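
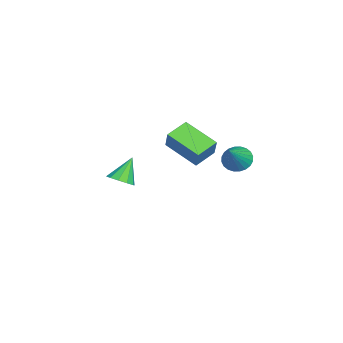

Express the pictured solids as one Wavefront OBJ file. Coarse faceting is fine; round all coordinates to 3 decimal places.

v -2.86 -4.225 -1.919
v -2.267 -4.257 -1.548
v -3.56 -3.735 -0.761
v -2.291 -3.865 -1.728
v -2.531 -3.609 -1.981
v -2.897 -3.589 -2.211
v -3.249 -3.812 -2.329
v -3.452 -4.192 -2.291
v -3.428 -4.585 -2.111
v -3.188 -4.84 -1.858
v -2.822 -4.86 -1.628
v -2.47 -4.638 -1.51
v 2.498 1.234 2.715
v 2.837 0.867 2.253
v 3.702 0.926 3.845
v 2.938 1.109 2.212
v 2.972 1.37 2.247
v 2.933 1.61 2.353
v 2.828 1.793 2.515
v 2.673 1.89 2.706
v 2.491 1.888 2.9
v 2.311 1.786 3.065
v 2.158 1.6 3.176
v 2.057 1.358 3.218
v 2.024 1.097 3.183
v 2.062 0.857 3.077
v 2.167 0.674 2.915
v 2.322 0.577 2.724
v 2.504 0.579 2.53
v 2.685 0.681 2.365
v 0.614 -1.9 2.415
v -0.195 -1.167 2.777
v 1.533 -0.536 1.708
v 0.725 0.197 2.07
v 1.135 -1.777 3.33
v 0.327 -1.044 3.692
v 2.055 -0.413 2.623
v 1.246 0.32 2.985
f 2 1 4
f 2 4 3
f 4 1 5
f 4 5 3
f 5 1 6
f 5 6 3
f 6 1 7
f 6 7 3
f 7 1 8
f 7 8 3
f 8 1 9
f 8 9 3
f 9 1 10
f 9 10 3
f 10 1 11
f 10 11 3
f 11 1 12
f 11 12 3
f 12 1 2
f 12 2 3
f 14 13 16
f 14 16 15
f 16 13 17
f 16 17 15
f 17 13 18
f 17 18 15
f 18 13 19
f 18 19 15
f 19 13 20
f 19 20 15
f 20 13 21
f 20 21 15
f 21 13 22
f 21 22 15
f 22 13 23
f 22 23 15
f 23 13 24
f 23 24 15
f 24 13 25
f 24 25 15
f 25 13 26
f 25 26 15
f 26 13 27
f 26 27 15
f 27 13 28
f 27 28 15
f 28 13 29
f 28 29 15
f 29 13 30
f 29 30 15
f 30 13 14
f 30 14 15
f 32 34 31
f 35 32 31
f 31 34 33
f 33 35 31
f 32 38 34
f 36 32 35
f 36 38 32
f 34 38 33
f 37 35 33
f 33 38 37
f 37 36 35
f 38 36 37



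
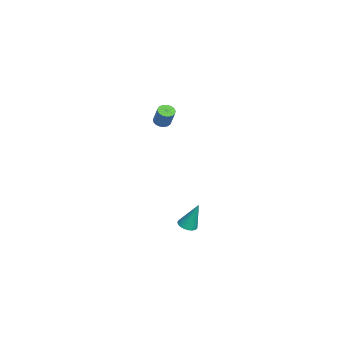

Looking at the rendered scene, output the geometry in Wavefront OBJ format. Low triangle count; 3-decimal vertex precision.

v 1.318 2.174 3.35
v 1.701 1.834 3.259
v 2.205 2.107 4.358
v 1.822 2.446 4.45
v 1.788 2.048 3.166
v 2.292 2.321 4.265
v 1.767 2.291 3.115
v 2.271 2.564 4.215
v 1.643 2.507 3.119
v 2.147 2.78 4.218
v 1.445 2.647 3.175
v 1.949 2.919 4.275
v 1.217 2.678 3.271
v 1.722 2.95 4.371
v 1.013 2.594 3.386
v 1.517 2.866 4.486
v 0.879 2.413 3.492
v 1.383 2.686 4.592
v 0.845 2.178 3.566
v 1.349 2.45 4.666
v 0.919 1.942 3.59
v 1.424 2.214 4.69
v 1.085 1.759 3.56
v 1.589 2.031 4.659
v 1.304 1.671 3.481
v 1.809 1.943 4.581
v 1.527 1.698 3.372
v 2.031 1.97 4.472
v 2.308 3.648 -4.585
v 2.662 4.105 -4.779
v 2.432 4.292 -2.835
v 2.43 4.206 -4.8
v 2.177 4.21 -4.783
v 1.946 4.117 -4.732
v 1.778 3.942 -4.656
v 1.702 3.717 -4.568
v 1.73 3.48 -4.483
v 1.858 3.272 -4.415
v 2.064 3.129 -4.377
v 2.312 3.075 -4.375
v 2.559 3.121 -4.409
v 2.763 3.257 -4.474
v 2.888 3.461 -4.558
v 2.912 3.698 -4.647
v 2.833 3.925 -4.725
f 2 1 5
f 2 5 3
f 3 5 6
f 3 6 4
f 5 1 7
f 5 7 6
f 6 7 8
f 6 8 4
f 7 1 9
f 7 9 8
f 8 9 10
f 8 10 4
f 9 1 11
f 9 11 10
f 10 11 12
f 10 12 4
f 11 1 13
f 11 13 12
f 12 13 14
f 12 14 4
f 13 1 15
f 13 15 14
f 14 15 16
f 14 16 4
f 15 1 17
f 15 17 16
f 16 17 18
f 16 18 4
f 17 1 19
f 17 19 18
f 18 19 20
f 18 20 4
f 19 1 21
f 19 21 20
f 20 21 22
f 20 22 4
f 21 1 23
f 21 23 22
f 22 23 24
f 22 24 4
f 23 1 25
f 23 25 24
f 24 25 26
f 24 26 4
f 25 1 27
f 25 27 26
f 26 27 28
f 26 28 4
f 27 1 2
f 27 2 28
f 28 2 3
f 28 3 4
f 30 29 32
f 30 32 31
f 32 29 33
f 32 33 31
f 33 29 34
f 33 34 31
f 34 29 35
f 34 35 31
f 35 29 36
f 35 36 31
f 36 29 37
f 36 37 31
f 37 29 38
f 37 38 31
f 38 29 39
f 38 39 31
f 39 29 40
f 39 40 31
f 40 29 41
f 40 41 31
f 41 29 42
f 41 42 31
f 42 29 43
f 42 43 31
f 43 29 44
f 43 44 31
f 44 29 45
f 44 45 31
f 45 29 30
f 45 30 31



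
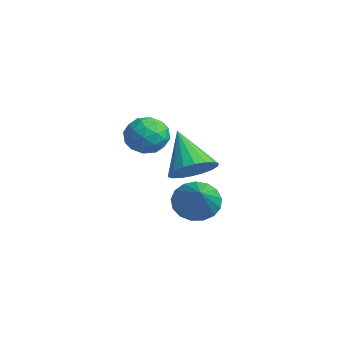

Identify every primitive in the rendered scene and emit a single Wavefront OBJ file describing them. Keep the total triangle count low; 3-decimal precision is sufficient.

v -3.043 -0.345 2.694
v -2.333 0.047 2.206
v -2.347 -1.707 2.614
v -1.637 -1.315 2.126
v -1.757 -1.101 3.04
v -2.187 -0.26 3.089
v -2.493 -1.4 1.731
v -2.923 -0.559 1.78
v -1.993 -0.606 1.61
v -1.538 -0.421 2.42
v -3.142 -1.239 2.4
v -2.687 -1.054 3.21
v -2.749 -0.03 2.457
v -1.931 -1.63 2.363
v -2.002 -1.505 2.9
v -1.584 -1.275 2.613
v -2.663 -0.21 2.976
v -2.246 0.02 2.689
v -1.908 -0.654 3.18
v -2.434 -1.68 2.131
v -2.017 -1.45 1.844
v -3.096 -0.385 2.207
v -2.678 -0.155 1.92
v -2.772 -1.006 1.64
v -2.132 -0.183 1.82
v -1.723 -0.983 1.773
v -2.226 -1.033 1.541
v -2.479 -0.539 1.57
v -1.865 -0.074 2.296
v -1.456 -0.875 2.249
v -1.526 -0.749 2.786
v -1.779 -0.254 2.815
v -1.665 -0.458 1.946
v -3.224 -0.785 2.571
v -2.815 -1.586 2.524
v -2.901 -1.406 2.005
v -3.154 -0.911 2.034
v -2.957 -0.677 3.047
v -2.548 -1.477 3
v -2.201 -1.121 3.25
v -2.454 -0.627 3.279
v -3.015 -1.202 2.874
v 2.215 -0.988 2.316
v 2.764 -1.614 2.773
v 0.925 -1.032 3.804
v 2.91 -1.243 2.912
v 2.919 -0.821 2.932
v 2.789 -0.431 2.831
v 2.545 -0.152 2.627
v 2.235 -0.039 2.362
v 1.922 -0.113 2.088
v 1.667 -0.361 1.859
v 1.521 -0.733 1.721
v 1.512 -1.155 1.7
v 1.642 -1.544 1.802
v 1.886 -1.823 2.005
v 2.196 -1.936 2.27
v 2.509 -1.862 2.545
v 0.682 -0.156 0.026
v 1.073 -0.549 -0.733
v 2.398 -0.784 1.234
v 1.23 -0.128 -0.737
v 1.262 0.287 -0.567
v 1.162 0.601 -0.26
v 0.951 0.741 0.112
v 0.679 0.676 0.464
v 0.408 0.421 0.716
v 0.199 0.033 0.81
v 0.102 -0.398 0.724
v 0.137 -0.773 0.479
v 0.297 -1.007 0.129
v 0.546 -1.046 -0.244
v 0.826 -0.881 -0.555
f 1 38 17
f 38 12 41
f 17 41 6
f 38 41 17
f 1 17 13
f 17 6 18
f 13 18 2
f 17 18 13
f 1 13 22
f 13 2 23
f 22 23 8
f 13 23 22
f 1 22 34
f 22 8 37
f 34 37 11
f 22 37 34
f 1 34 38
f 34 11 42
f 38 42 12
f 34 42 38
f 2 18 29
f 18 6 32
f 29 32 10
f 18 32 29
f 6 41 19
f 41 12 40
f 19 40 5
f 41 40 19
f 12 42 39
f 42 11 35
f 39 35 3
f 42 35 39
f 11 37 36
f 37 8 24
f 36 24 7
f 37 24 36
f 8 23 28
f 23 2 25
f 28 25 9
f 23 25 28
f 4 30 16
f 30 10 31
f 16 31 5
f 30 31 16
f 4 16 14
f 16 5 15
f 14 15 3
f 16 15 14
f 4 14 21
f 14 3 20
f 21 20 7
f 14 20 21
f 4 21 26
f 21 7 27
f 26 27 9
f 21 27 26
f 4 26 30
f 26 9 33
f 30 33 10
f 26 33 30
f 5 31 19
f 31 10 32
f 19 32 6
f 31 32 19
f 3 15 39
f 15 5 40
f 39 40 12
f 15 40 39
f 7 20 36
f 20 3 35
f 36 35 11
f 20 35 36
f 9 27 28
f 27 7 24
f 28 24 8
f 27 24 28
f 10 33 29
f 33 9 25
f 29 25 2
f 33 25 29
f 44 43 46
f 44 46 45
f 46 43 47
f 46 47 45
f 47 43 48
f 47 48 45
f 48 43 49
f 48 49 45
f 49 43 50
f 49 50 45
f 50 43 51
f 50 51 45
f 51 43 52
f 51 52 45
f 52 43 53
f 52 53 45
f 53 43 54
f 53 54 45
f 54 43 55
f 54 55 45
f 55 43 56
f 55 56 45
f 56 43 57
f 56 57 45
f 57 43 58
f 57 58 45
f 58 43 44
f 58 44 45
f 60 59 62
f 60 62 61
f 62 59 63
f 62 63 61
f 63 59 64
f 63 64 61
f 64 59 65
f 64 65 61
f 65 59 66
f 65 66 61
f 66 59 67
f 66 67 61
f 67 59 68
f 67 68 61
f 68 59 69
f 68 69 61
f 69 59 70
f 69 70 61
f 70 59 71
f 70 71 61
f 71 59 72
f 71 72 61
f 72 59 73
f 72 73 61
f 73 59 60
f 73 60 61



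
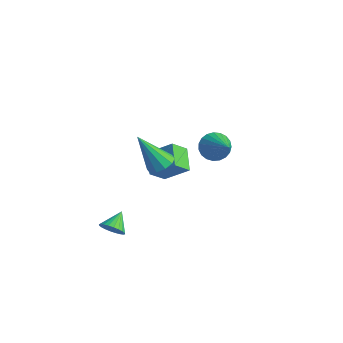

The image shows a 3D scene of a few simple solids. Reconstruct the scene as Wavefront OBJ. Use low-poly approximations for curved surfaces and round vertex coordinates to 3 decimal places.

v 1.261 3.473 -0.291
v 1.582 3.109 -0.977
v 2.879 3.047 0.691
v 1.691 3.439 -1.013
v 1.725 3.775 -0.923
v 1.679 4.059 -0.725
v 1.561 4.242 -0.452
v 1.392 4.291 -0.15
v 1.199 4.2 0.126
v 1.018 3.982 0.331
v 0.878 3.677 0.428
v 0.805 3.337 0.4
v 0.811 3.02 0.253
v 0.894 2.782 0.012
v 1.041 2.663 -0.282
v 1.227 2.684 -0.577
v 1.418 2.842 -0.823
v 3.643 -1.479 1.928
v 4.081 -2.043 1.836
v 2.977 -2.281 3.692
v 4.304 -1.731 2.062
v 4.275 -1.323 2.237
v 4.004 -0.974 2.293
v 3.596 -0.818 2.21
v 3.206 -0.914 2.019
v 2.983 -1.226 1.793
v 3.012 -1.635 1.618
v 3.283 -1.983 1.562
v 3.691 -2.139 1.645
v 1.907 -3.003 -2.939
v 2.47 -3.021 -2.595
v 1.533 -2.177 -2.281
v 2.529 -2.849 -2.777
v 2.492 -2.701 -2.985
v 2.367 -2.598 -3.185
v 2.172 -2.558 -3.348
v 1.936 -2.585 -3.448
v 1.696 -2.675 -3.471
v 1.488 -2.816 -3.413
v 1.344 -2.985 -3.282
v 1.286 -3.157 -3.1
v 1.322 -3.305 -2.892
v 1.448 -3.408 -2.692
v 1.643 -3.448 -2.529
v 1.879 -3.421 -2.429
v 2.119 -3.331 -2.406
v 2.327 -3.19 -2.464
v 1.243 0.507 -1.348
v 1.195 -0.323 -0.675
v 0.23 1.122 -0.66
v 0.182 0.292 0.013
v 2.278 1.188 -0.433
v 2.23 0.358 0.24
v 1.265 1.803 0.255
v 1.217 0.973 0.928
f 2 1 4
f 2 4 3
f 4 1 5
f 4 5 3
f 5 1 6
f 5 6 3
f 6 1 7
f 6 7 3
f 7 1 8
f 7 8 3
f 8 1 9
f 8 9 3
f 9 1 10
f 9 10 3
f 10 1 11
f 10 11 3
f 11 1 12
f 11 12 3
f 12 1 13
f 12 13 3
f 13 1 14
f 13 14 3
f 14 1 15
f 14 15 3
f 15 1 16
f 15 16 3
f 16 1 17
f 16 17 3
f 17 1 2
f 17 2 3
f 19 18 21
f 19 21 20
f 21 18 22
f 21 22 20
f 22 18 23
f 22 23 20
f 23 18 24
f 23 24 20
f 24 18 25
f 24 25 20
f 25 18 26
f 25 26 20
f 26 18 27
f 26 27 20
f 27 18 28
f 27 28 20
f 28 18 29
f 28 29 20
f 29 18 19
f 29 19 20
f 31 30 33
f 31 33 32
f 33 30 34
f 33 34 32
f 34 30 35
f 34 35 32
f 35 30 36
f 35 36 32
f 36 30 37
f 36 37 32
f 37 30 38
f 37 38 32
f 38 30 39
f 38 39 32
f 39 30 40
f 39 40 32
f 40 30 41
f 40 41 32
f 41 30 42
f 41 42 32
f 42 30 43
f 42 43 32
f 43 30 44
f 43 44 32
f 44 30 45
f 44 45 32
f 45 30 46
f 45 46 32
f 46 30 47
f 46 47 32
f 47 30 31
f 47 31 32
f 49 51 48
f 52 49 48
f 48 51 50
f 50 52 48
f 49 55 51
f 53 49 52
f 53 55 49
f 51 55 50
f 54 52 50
f 50 55 54
f 54 53 52
f 55 53 54



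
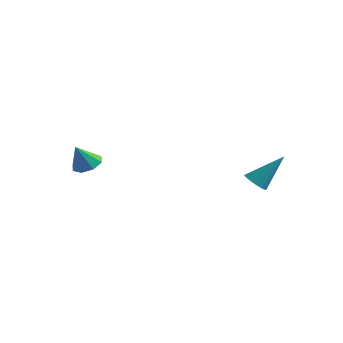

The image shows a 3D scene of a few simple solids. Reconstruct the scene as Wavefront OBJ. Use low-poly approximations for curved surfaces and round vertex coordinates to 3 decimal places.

v 2.871 2.358 -1.897
v 3.106 2.742 -2.307
v 3.749 3.262 -0.543
v 2.834 2.875 -2.218
v 2.571 2.868 -2.043
v 2.388 2.725 -1.829
v 2.335 2.483 -1.633
v 2.425 2.208 -1.507
v 2.635 1.973 -1.486
v 2.908 1.841 -1.575
v 3.17 1.847 -1.75
v 3.353 1.99 -1.964
v 3.406 2.232 -2.16
v 3.316 2.507 -2.286
v -2.532 -2.233 -0.107
v -1.978 -2.643 -0.13
v -2.808 -2.667 0.967
v -1.873 -2.174 0.087
v -2.154 -1.739 0.19
v -2.657 -1.593 0.12
v -3.087 -1.823 -0.083
v -3.192 -2.293 -0.3
v -2.911 -2.728 -0.404
v -2.408 -2.873 -0.333
f 2 1 4
f 2 4 3
f 4 1 5
f 4 5 3
f 5 1 6
f 5 6 3
f 6 1 7
f 6 7 3
f 7 1 8
f 7 8 3
f 8 1 9
f 8 9 3
f 9 1 10
f 9 10 3
f 10 1 11
f 10 11 3
f 11 1 12
f 11 12 3
f 12 1 13
f 12 13 3
f 13 1 14
f 13 14 3
f 14 1 2
f 14 2 3
f 16 15 18
f 16 18 17
f 18 15 19
f 18 19 17
f 19 15 20
f 19 20 17
f 20 15 21
f 20 21 17
f 21 15 22
f 21 22 17
f 22 15 23
f 22 23 17
f 23 15 24
f 23 24 17
f 24 15 16
f 24 16 17



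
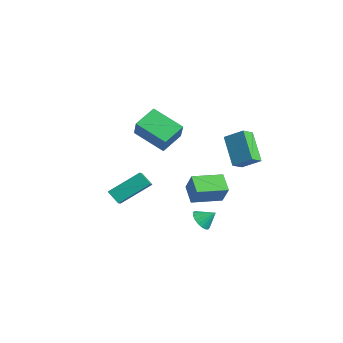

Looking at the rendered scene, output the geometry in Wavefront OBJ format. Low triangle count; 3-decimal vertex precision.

v -0.849 -3.557 -1.167
v -1.521 -3.819 -0.565
v -0.487 -1.848 -0.019
v -1.16 -2.11 0.583
v -0.24 -4.01 -0.683
v -0.913 -4.272 -0.081
v 0.121 -2.301 0.465
v -0.551 -2.563 1.067
v -2.503 -1.849 2.944
v -1.672 -2.171 4.138
v -2.895 -0.573 3.562
v -2.064 -0.896 4.756
v -0.916 -0.944 2.084
v -0.085 -1.267 3.278
v -1.308 0.331 2.702
v -0.477 0.009 3.896
v -0.181 3.498 -0.061
v 0.091 2.731 0.429
v -1.692 3.838 1.312
v -1.42 3.071 1.802
v 0.62 4.229 0.638
v 0.892 3.462 1.128
v -0.891 4.569 2.011
v -0.619 3.802 2.501
v -3.888 2.083 -3.189
v -3.215 2.082 -1.973
v -3.539 3.91 -3.381
v -2.866 3.91 -2.165
v -2.794 1.81 -3.795
v -2.121 1.81 -2.579
v -2.445 3.638 -3.987
v -1.772 3.637 -2.771
v -0.448 1.127 -3.721
v -0.159 1.483 -4.276
v -0.012 1.773 -3.079
v -0.44 1.631 -4.235
v -0.722 1.68 -4.091
v -0.951 1.619 -3.875
v -1.079 1.46 -3.628
v -1.083 1.236 -3.399
v -0.961 0.99 -3.235
v -0.737 0.771 -3.166
v -0.456 0.622 -3.208
v -0.174 0.574 -3.351
v 0.055 0.635 -3.567
v 0.183 0.793 -3.814
v 0.187 1.018 -4.043
v 0.065 1.264 -4.207
f 2 4 1
f 5 2 1
f 1 4 3
f 3 5 1
f 2 8 4
f 6 2 5
f 6 8 2
f 4 8 3
f 7 5 3
f 3 8 7
f 7 6 5
f 8 6 7
f 10 12 9
f 13 10 9
f 9 12 11
f 11 13 9
f 10 16 12
f 14 10 13
f 14 16 10
f 12 16 11
f 15 13 11
f 11 16 15
f 15 14 13
f 16 14 15
f 18 20 17
f 21 18 17
f 17 20 19
f 19 21 17
f 18 24 20
f 22 18 21
f 22 24 18
f 20 24 19
f 23 21 19
f 19 24 23
f 23 22 21
f 24 22 23
f 26 28 25
f 29 26 25
f 25 28 27
f 27 29 25
f 26 32 28
f 30 26 29
f 30 32 26
f 28 32 27
f 31 29 27
f 27 32 31
f 31 30 29
f 32 30 31
f 34 33 36
f 34 36 35
f 36 33 37
f 36 37 35
f 37 33 38
f 37 38 35
f 38 33 39
f 38 39 35
f 39 33 40
f 39 40 35
f 40 33 41
f 40 41 35
f 41 33 42
f 41 42 35
f 42 33 43
f 42 43 35
f 43 33 44
f 43 44 35
f 44 33 45
f 44 45 35
f 45 33 46
f 45 46 35
f 46 33 47
f 46 47 35
f 47 33 48
f 47 48 35
f 48 33 34
f 48 34 35



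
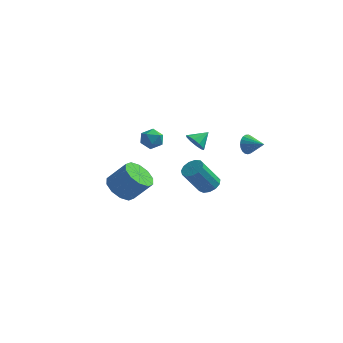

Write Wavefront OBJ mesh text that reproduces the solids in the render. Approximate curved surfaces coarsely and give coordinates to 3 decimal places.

v -2.089 1.295 2.065
v -1.59 1.476 1.556
v -2.55 0.484 1.324
v -2.051 0.665 0.815
v -1.841 0.319 1.43
v -1.556 0.82 1.888
v -2.584 1.14 0.992
v -2.299 1.641 1.45
v -1.895 1.38 0.893
v -1.436 0.872 1.163
v -2.704 1.088 1.717
v -2.245 0.58 1.987
v -4.306 2.131 -3.571
v -3.616 1.524 -4.079
v -2.545 1.701 -2.837
v -3.234 2.309 -2.329
v -3.511 2.139 -4.257
v -2.44 2.316 -3.015
v -3.71 2.751 -4.174
v -2.638 2.929 -2.931
v -4.136 3.126 -3.86
v -3.065 3.304 -2.617
v -4.627 3.122 -3.436
v -3.556 3.299 -2.193
v -4.995 2.739 -3.063
v -3.924 2.916 -1.821
v -5.1 2.124 -2.885
v -4.029 2.301 -1.643
v -4.902 1.511 -2.969
v -3.83 1.689 -1.726
v -4.475 1.136 -3.283
v -3.404 1.314 -2.04
v -3.984 1.141 -3.707
v -2.913 1.318 -2.464
v 0.889 2.038 -2.27
v 1.461 2.236 -1.899
v 0.683 1.559 -0.339
v 0.111 1.362 -0.71
v 1.209 2.546 -1.89
v 0.431 1.869 -0.33
v 0.855 2.695 -2.002
v 0.077 2.018 -0.442
v 0.512 2.636 -2.199
v -0.266 1.959 -0.639
v 0.289 2.387 -2.418
v -0.49 1.71 -0.859
v 0.256 2.027 -2.591
v -0.522 1.35 -1.031
v 0.424 1.671 -2.661
v -0.354 0.994 -1.101
v 0.74 1.432 -2.607
v -0.038 0.755 -1.048
v 1.104 1.385 -2.446
v 0.325 0.708 -0.887
v 1.399 1.546 -2.229
v 0.62 0.869 -0.67
v 1.532 1.863 -2.025
v 0.754 1.186 -0.465
v 2.968 2.231 1.168
v 3.235 2.454 0.595
v 3.972 1.909 1.512
v 3.251 2.679 0.758
v 3.219 2.827 0.992
v 3.143 2.872 1.256
v 3.036 2.806 1.505
v 2.918 2.641 1.696
v 2.808 2.405 1.795
v 2.726 2.139 1.786
v 2.686 1.888 1.67
v 2.694 1.698 1.467
v 2.75 1.599 1.213
v 2.843 1.61 0.95
v 2.958 1.728 0.726
v 3.074 1.933 0.577
v 3.172 2.19 0.531
v 1.149 -1.689 3.138
v 1.425 -1.462 2.57
v 1.691 -1.031 3.662
v 1.083 -1.24 2.644
v 0.767 -1.189 2.907
v 0.597 -1.329 3.257
v 0.638 -1.606 3.562
v 0.874 -1.915 3.705
v 1.216 -2.137 3.631
v 1.532 -2.188 3.369
v 1.702 -2.048 3.018
v 1.661 -1.771 2.713
f 1 12 6
f 1 6 2
f 1 2 8
f 1 8 11
f 1 11 12
f 2 6 10
f 6 12 5
f 12 11 3
f 11 8 7
f 8 2 9
f 4 10 5
f 4 5 3
f 4 3 7
f 4 7 9
f 4 9 10
f 5 10 6
f 3 5 12
f 7 3 11
f 9 7 8
f 10 9 2
f 14 13 17
f 14 17 15
f 15 17 18
f 15 18 16
f 17 13 19
f 17 19 18
f 18 19 20
f 18 20 16
f 19 13 21
f 19 21 20
f 20 21 22
f 20 22 16
f 21 13 23
f 21 23 22
f 22 23 24
f 22 24 16
f 23 13 25
f 23 25 24
f 24 25 26
f 24 26 16
f 25 13 27
f 25 27 26
f 26 27 28
f 26 28 16
f 27 13 29
f 27 29 28
f 28 29 30
f 28 30 16
f 29 13 31
f 29 31 30
f 30 31 32
f 30 32 16
f 31 13 33
f 31 33 32
f 32 33 34
f 32 34 16
f 33 13 14
f 33 14 34
f 34 14 15
f 34 15 16
f 36 35 39
f 36 39 37
f 37 39 40
f 37 40 38
f 39 35 41
f 39 41 40
f 40 41 42
f 40 42 38
f 41 35 43
f 41 43 42
f 42 43 44
f 42 44 38
f 43 35 45
f 43 45 44
f 44 45 46
f 44 46 38
f 45 35 47
f 45 47 46
f 46 47 48
f 46 48 38
f 47 35 49
f 47 49 48
f 48 49 50
f 48 50 38
f 49 35 51
f 49 51 50
f 50 51 52
f 50 52 38
f 51 35 53
f 51 53 52
f 52 53 54
f 52 54 38
f 53 35 55
f 53 55 54
f 54 55 56
f 54 56 38
f 55 35 57
f 55 57 56
f 56 57 58
f 56 58 38
f 57 35 36
f 57 36 58
f 58 36 37
f 58 37 38
f 60 59 62
f 60 62 61
f 62 59 63
f 62 63 61
f 63 59 64
f 63 64 61
f 64 59 65
f 64 65 61
f 65 59 66
f 65 66 61
f 66 59 67
f 66 67 61
f 67 59 68
f 67 68 61
f 68 59 69
f 68 69 61
f 69 59 70
f 69 70 61
f 70 59 71
f 70 71 61
f 71 59 72
f 71 72 61
f 72 59 73
f 72 73 61
f 73 59 74
f 73 74 61
f 74 59 75
f 74 75 61
f 75 59 60
f 75 60 61
f 77 76 79
f 77 79 78
f 79 76 80
f 79 80 78
f 80 76 81
f 80 81 78
f 81 76 82
f 81 82 78
f 82 76 83
f 82 83 78
f 83 76 84
f 83 84 78
f 84 76 85
f 84 85 78
f 85 76 86
f 85 86 78
f 86 76 87
f 86 87 78
f 87 76 77
f 87 77 78



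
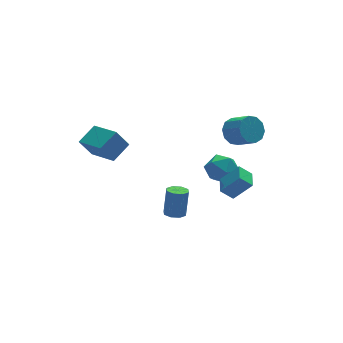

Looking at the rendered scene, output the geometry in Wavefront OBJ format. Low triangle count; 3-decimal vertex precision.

v 3.594 -0.93 3.073
v 4.095 -1.218 2.319
v 4.646 -2.339 3.113
v 4.146 -2.05 3.867
v 4.426 -0.84 2.622
v 4.977 -1.961 3.417
v 4.439 -0.496 3.098
v 4.991 -1.617 3.892
v 4.13 -0.318 3.564
v 4.681 -1.438 4.358
v 3.616 -0.373 3.842
v 4.167 -1.494 4.637
v 3.094 -0.641 3.827
v 3.645 -1.762 4.621
v 2.763 -1.019 3.523
v 3.314 -2.14 4.318
v 2.749 -1.363 3.048
v 3.301 -2.484 3.842
v 3.059 -1.542 2.582
v 3.61 -2.662 3.376
v 3.573 -1.486 2.303
v 4.124 -2.607 3.098
v 2.62 -0.214 -1.372
v 3.198 0.578 -0.819
v 2.902 -1.378 -0.001
v 3.48 -0.586 0.552
v 2.369 -0.477 0.411
v 2.195 0.243 -0.436
v 3.905 -1.043 -0.384
v 3.731 -0.323 -1.231
v 3.992 0.065 -0.208
v 3.043 0.415 0.283
v 3.057 -1.215 -1.103
v 2.108 -0.865 -0.612
v -3.155 0.687 1.297
v -3.897 0.769 2.517
v -3.815 2.545 0.772
v -4.556 2.627 1.992
v -1.984 1.293 1.968
v -2.725 1.375 3.188
v -2.643 3.151 1.443
v -3.385 3.233 2.663
v 1.703 -3.274 0.112
v 2.669 -3.732 1.302
v 2.172 -2.148 0.165
v 3.138 -2.607 1.355
v 2.402 -3.533 -0.555
v 3.368 -3.992 0.635
v 2.871 -2.408 -0.502
v 3.837 -2.866 0.688
v 0.03 -0.634 -3.338
v 0.536 -1.087 -3.341
v 0.857 -0.739 -1.604
v 0.35 -0.286 -1.602
v 0.697 -0.609 -3.467
v 1.018 -0.261 -1.73
v 0.467 -0.145 -3.517
v 0.787 0.203 -1.78
v -0.02 0.033 -3.463
v 0.301 0.381 -1.726
v -0.477 -0.181 -3.336
v -0.156 0.167 -1.599
v -0.638 -0.659 -3.21
v -0.317 -0.311 -1.473
v -0.407 -1.123 -3.16
v -0.087 -0.775 -1.423
v 0.079 -1.301 -3.214
v 0.4 -0.953 -1.477
f 2 1 5
f 2 5 3
f 3 5 6
f 3 6 4
f 5 1 7
f 5 7 6
f 6 7 8
f 6 8 4
f 7 1 9
f 7 9 8
f 8 9 10
f 8 10 4
f 9 1 11
f 9 11 10
f 10 11 12
f 10 12 4
f 11 1 13
f 11 13 12
f 12 13 14
f 12 14 4
f 13 1 15
f 13 15 14
f 14 15 16
f 14 16 4
f 15 1 17
f 15 17 16
f 16 17 18
f 16 18 4
f 17 1 19
f 17 19 18
f 18 19 20
f 18 20 4
f 19 1 21
f 19 21 20
f 20 21 22
f 20 22 4
f 21 1 2
f 21 2 22
f 22 2 3
f 22 3 4
f 23 34 28
f 23 28 24
f 23 24 30
f 23 30 33
f 23 33 34
f 24 28 32
f 28 34 27
f 34 33 25
f 33 30 29
f 30 24 31
f 26 32 27
f 26 27 25
f 26 25 29
f 26 29 31
f 26 31 32
f 27 32 28
f 25 27 34
f 29 25 33
f 31 29 30
f 32 31 24
f 36 38 35
f 39 36 35
f 35 38 37
f 37 39 35
f 36 42 38
f 40 36 39
f 40 42 36
f 38 42 37
f 41 39 37
f 37 42 41
f 41 40 39
f 42 40 41
f 44 46 43
f 47 44 43
f 43 46 45
f 45 47 43
f 44 50 46
f 48 44 47
f 48 50 44
f 46 50 45
f 49 47 45
f 45 50 49
f 49 48 47
f 50 48 49
f 52 51 55
f 52 55 53
f 53 55 56
f 53 56 54
f 55 51 57
f 55 57 56
f 56 57 58
f 56 58 54
f 57 51 59
f 57 59 58
f 58 59 60
f 58 60 54
f 59 51 61
f 59 61 60
f 60 61 62
f 60 62 54
f 61 51 63
f 61 63 62
f 62 63 64
f 62 64 54
f 63 51 65
f 63 65 64
f 64 65 66
f 64 66 54
f 65 51 67
f 65 67 66
f 66 67 68
f 66 68 54
f 67 51 52
f 67 52 68
f 68 52 53
f 68 53 54



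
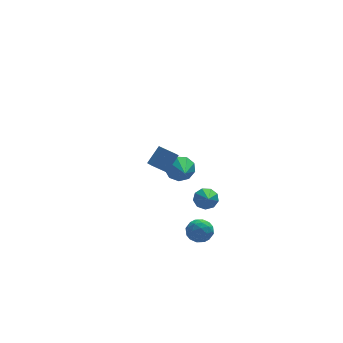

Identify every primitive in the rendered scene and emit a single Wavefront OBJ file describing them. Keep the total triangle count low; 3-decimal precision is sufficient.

v -3.805 -2.905 2.914
v -3.783 -3.782 3.352
v -4.527 -2.68 3.401
v -4.505 -3.556 3.839
v -3.095 -2.464 3.761
v -3.073 -3.34 4.199
v -3.817 -2.238 4.248
v -3.795 -3.115 4.686
v -0.763 -0.094 -1.994
v -0.126 -0.32 -2.136
v -1.057 -1.686 -0.786
v -0.117 -0.035 -1.759
v -0.41 0.221 -1.493
v -0.868 0.33 -1.461
v -1.277 0.241 -1.679
v -1.445 -0.006 -2.045
v -1.294 -0.294 -2.387
v -0.894 -0.488 -2.545
v -0.433 -0.499 -2.446
v -2.532 -3.01 -1.942
v -2.096 -2.905 -1.306
v -1.884 -4.055 -2.214
v -1.448 -3.95 -1.578
v -2.198 -4.144 -1.507
v -2.599 -3.498 -1.339
v -1.381 -3.462 -2.181
v -1.782 -2.816 -2.013
v -1.385 -3.185 -1.454
v -1.889 -3.606 -1.038
v -2.091 -3.354 -2.482
v -2.595 -3.775 -2.066
v -2.371 -2.866 -1.6
v -1.609 -4.094 -1.92
v -2.05 -4.208 -1.878
v -1.794 -4.146 -1.505
v -2.666 -3.214 -1.62
v -2.41 -3.153 -1.246
v -2.47 -3.881 -1.364
v -1.57 -3.807 -2.274
v -1.314 -3.746 -1.9
v -2.186 -2.814 -2.015
v -1.93 -2.752 -1.642
v -1.51 -3.079 -2.156
v -1.696 -2.968 -1.313
v -1.316 -3.583 -1.473
v -1.276 -3.296 -1.827
v -1.512 -2.916 -1.728
v -1.993 -3.216 -1.069
v -1.612 -3.83 -1.229
v -2.053 -3.944 -1.187
v -2.289 -3.564 -1.088
v -1.575 -3.38 -1.156
v -2.368 -3.13 -2.291
v -1.987 -3.744 -2.451
v -1.691 -3.396 -2.432
v -1.927 -3.016 -2.333
v -2.664 -3.377 -2.047
v -2.284 -3.992 -2.207
v -2.468 -4.044 -1.792
v -2.704 -3.664 -1.693
v -2.405 -3.58 -2.364
v -1.08 4.223 -2.61
v -0.668 3.878 -3.282
v -1.2 2.677 -1.89
v -0.28 4.04 -2.869
v -0.267 4.287 -2.336
v -0.634 4.505 -1.931
v -1.209 4.59 -1.843
v -1.724 4.504 -2.115
v -1.937 4.286 -2.618
v -1.749 4.039 -3.118
v -1.248 3.878 -3.38
f 2 4 1
f 5 2 1
f 1 4 3
f 3 5 1
f 2 8 4
f 6 2 5
f 6 8 2
f 4 8 3
f 7 5 3
f 3 8 7
f 7 6 5
f 8 6 7
f 10 9 12
f 10 12 11
f 12 9 13
f 12 13 11
f 13 9 14
f 13 14 11
f 14 9 15
f 14 15 11
f 15 9 16
f 15 16 11
f 16 9 17
f 16 17 11
f 17 9 18
f 17 18 11
f 18 9 19
f 18 19 11
f 19 9 10
f 19 10 11
f 20 57 36
f 57 31 60
f 36 60 25
f 57 60 36
f 20 36 32
f 36 25 37
f 32 37 21
f 36 37 32
f 20 32 41
f 32 21 42
f 41 42 27
f 32 42 41
f 20 41 53
f 41 27 56
f 53 56 30
f 41 56 53
f 20 53 57
f 53 30 61
f 57 61 31
f 53 61 57
f 21 37 48
f 37 25 51
f 48 51 29
f 37 51 48
f 25 60 38
f 60 31 59
f 38 59 24
f 60 59 38
f 31 61 58
f 61 30 54
f 58 54 22
f 61 54 58
f 30 56 55
f 56 27 43
f 55 43 26
f 56 43 55
f 27 42 47
f 42 21 44
f 47 44 28
f 42 44 47
f 23 49 35
f 49 29 50
f 35 50 24
f 49 50 35
f 23 35 33
f 35 24 34
f 33 34 22
f 35 34 33
f 23 33 40
f 33 22 39
f 40 39 26
f 33 39 40
f 23 40 45
f 40 26 46
f 45 46 28
f 40 46 45
f 23 45 49
f 45 28 52
f 49 52 29
f 45 52 49
f 24 50 38
f 50 29 51
f 38 51 25
f 50 51 38
f 22 34 58
f 34 24 59
f 58 59 31
f 34 59 58
f 26 39 55
f 39 22 54
f 55 54 30
f 39 54 55
f 28 46 47
f 46 26 43
f 47 43 27
f 46 43 47
f 29 52 48
f 52 28 44
f 48 44 21
f 52 44 48
f 63 62 65
f 63 65 64
f 65 62 66
f 65 66 64
f 66 62 67
f 66 67 64
f 67 62 68
f 67 68 64
f 68 62 69
f 68 69 64
f 69 62 70
f 69 70 64
f 70 62 71
f 70 71 64
f 71 62 72
f 71 72 64
f 72 62 63
f 72 63 64



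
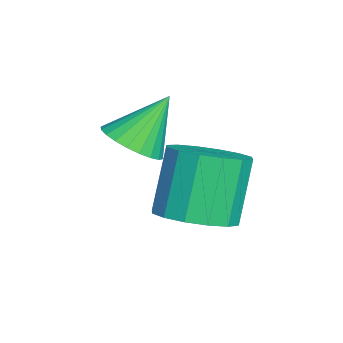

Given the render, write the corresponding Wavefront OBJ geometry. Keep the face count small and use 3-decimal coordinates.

v -0.956 -2.324 0.457
v -0.4 -2.897 0.828
v -1.108 -2.648 2.274
v -1.664 -2.076 1.903
v -0.192 -2.493 0.86
v -0.9 -2.244 2.306
v -0.189 -2.044 0.784
v -0.897 -1.795 2.231
v -0.391 -1.67 0.621
v -1.1 -1.421 2.067
v -0.745 -1.471 0.413
v -1.453 -1.222 1.86
v -1.155 -1.501 0.218
v -1.863 -1.252 1.664
v -1.512 -1.752 0.086
v -2.22 -1.503 1.532
v -1.72 -2.156 0.054
v -2.428 -1.907 1.5
v -1.723 -2.605 0.129
v -2.431 -2.356 1.576
v -1.52 -2.979 0.293
v -2.229 -2.73 1.739
v -1.167 -3.178 0.5
v -1.875 -2.929 1.947
v -0.757 -3.148 0.696
v -1.465 -2.899 2.142
v -1.52 -3.588 2.209
v -0.977 -3.862 2.594
v -1.94 -2.872 3.311
v -0.858 -3.63 2.488
v -0.84 -3.392 2.341
v -0.925 -3.183 2.173
v -1.101 -3.036 2.01
v -1.341 -2.974 1.878
v -1.608 -3.004 1.796
v -1.862 -3.124 1.777
v -2.063 -3.314 1.824
v -2.182 -3.546 1.929
v -2.2 -3.784 2.077
v -2.114 -3.992 2.245
v -1.938 -4.139 2.407
v -1.699 -4.202 2.539
v -1.432 -4.171 2.621
v -1.178 -4.052 2.64
f 2 1 5
f 2 5 3
f 3 5 6
f 3 6 4
f 5 1 7
f 5 7 6
f 6 7 8
f 6 8 4
f 7 1 9
f 7 9 8
f 8 9 10
f 8 10 4
f 9 1 11
f 9 11 10
f 10 11 12
f 10 12 4
f 11 1 13
f 11 13 12
f 12 13 14
f 12 14 4
f 13 1 15
f 13 15 14
f 14 15 16
f 14 16 4
f 15 1 17
f 15 17 16
f 16 17 18
f 16 18 4
f 17 1 19
f 17 19 18
f 18 19 20
f 18 20 4
f 19 1 21
f 19 21 20
f 20 21 22
f 20 22 4
f 21 1 23
f 21 23 22
f 22 23 24
f 22 24 4
f 23 1 25
f 23 25 24
f 24 25 26
f 24 26 4
f 25 1 2
f 25 2 26
f 26 2 3
f 26 3 4
f 28 27 30
f 28 30 29
f 30 27 31
f 30 31 29
f 31 27 32
f 31 32 29
f 32 27 33
f 32 33 29
f 33 27 34
f 33 34 29
f 34 27 35
f 34 35 29
f 35 27 36
f 35 36 29
f 36 27 37
f 36 37 29
f 37 27 38
f 37 38 29
f 38 27 39
f 38 39 29
f 39 27 40
f 39 40 29
f 40 27 41
f 40 41 29
f 41 27 42
f 41 42 29
f 42 27 43
f 42 43 29
f 43 27 44
f 43 44 29
f 44 27 28
f 44 28 29



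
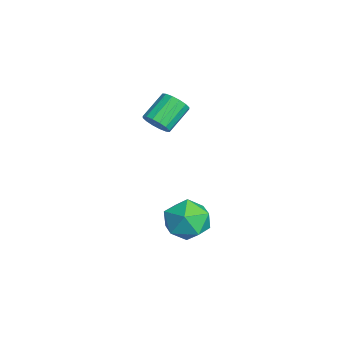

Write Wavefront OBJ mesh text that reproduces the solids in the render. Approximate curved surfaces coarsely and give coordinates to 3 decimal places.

v -0.335 -1.046 -3.158
v 0.294 -1.564 -3.964
v -1.734 -2.216 -3.496
v -1.105 -2.734 -4.302
v -0.817 -2.836 -3.197
v 0.047 -2.113 -2.988
v -1.487 -1.667 -4.472
v -0.623 -0.944 -4.263
v -0.419 -1.948 -4.776
v -0.005 -2.671 -3.988
v -1.435 -1.109 -3.472
v -1.021 -1.832 -2.684
v -2.932 -2.863 0.751
v -2.471 -2.367 0.618
v -3.227 -1.441 1.456
v -3.688 -1.937 1.589
v -2.718 -2.336 0.361
v -3.473 -1.409 1.199
v -3.022 -2.446 0.209
v -3.777 -1.519 1.047
v -3.301 -2.668 0.202
v -4.057 -1.741 1.04
v -3.482 -2.942 0.342
v -4.238 -2.015 1.18
v -3.516 -3.195 0.592
v -4.271 -2.268 1.43
v -3.393 -3.359 0.884
v -4.149 -2.433 1.722
v -3.147 -3.391 1.141
v -3.902 -2.464 1.979
v -2.843 -3.281 1.293
v -3.598 -2.354 2.131
v -2.563 -3.059 1.3
v -3.319 -2.132 2.138
v -2.382 -2.785 1.16
v -3.138 -1.858 1.998
v -2.349 -2.532 0.91
v -3.104 -1.605 1.748
f 1 12 6
f 1 6 2
f 1 2 8
f 1 8 11
f 1 11 12
f 2 6 10
f 6 12 5
f 12 11 3
f 11 8 7
f 8 2 9
f 4 10 5
f 4 5 3
f 4 3 7
f 4 7 9
f 4 9 10
f 5 10 6
f 3 5 12
f 7 3 11
f 9 7 8
f 10 9 2
f 14 13 17
f 14 17 15
f 15 17 18
f 15 18 16
f 17 13 19
f 17 19 18
f 18 19 20
f 18 20 16
f 19 13 21
f 19 21 20
f 20 21 22
f 20 22 16
f 21 13 23
f 21 23 22
f 22 23 24
f 22 24 16
f 23 13 25
f 23 25 24
f 24 25 26
f 24 26 16
f 25 13 27
f 25 27 26
f 26 27 28
f 26 28 16
f 27 13 29
f 27 29 28
f 28 29 30
f 28 30 16
f 29 13 31
f 29 31 30
f 30 31 32
f 30 32 16
f 31 13 33
f 31 33 32
f 32 33 34
f 32 34 16
f 33 13 35
f 33 35 34
f 34 35 36
f 34 36 16
f 35 13 37
f 35 37 36
f 36 37 38
f 36 38 16
f 37 13 14
f 37 14 38
f 38 14 15
f 38 15 16



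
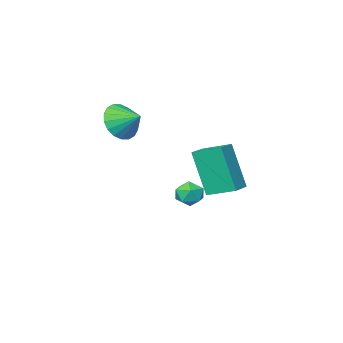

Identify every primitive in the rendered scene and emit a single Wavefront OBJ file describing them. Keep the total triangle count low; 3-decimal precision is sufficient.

v -0.099 3.305 -0.145
v 0.066 2.581 1.787
v -0.706 4.311 0.283
v -0.541 3.587 2.215
v 0.641 3.713 -0.055
v 0.806 2.989 1.877
v 0.034 4.719 0.373
v 0.199 3.995 2.305
v -0.926 1.2 -0.907
v -0.281 1.282 -0.864
v -0.779 0.398 -1.576
v -0.134 0.48 -1.533
v -0.469 0.256 -1.021
v -0.56 0.752 -0.607
v -0.5 0.928 -1.833
v -0.591 1.424 -1.419
v -0.018 1.114 -1.436
v 0.002 0.699 -0.934
v -1.062 0.981 -1.506
v -1.042 0.566 -1.004
v 1.362 -0.993 2.359
v 1.655 -0.502 1.652
v 1.038 -0.107 2.841
v 1.273 -0.587 1.55
v 0.908 -0.753 1.609
v 0.633 -0.966 1.816
v 0.503 -1.185 2.131
v 0.542 -1.365 2.491
v 0.745 -1.472 2.825
v 1.069 -1.485 3.067
v 1.452 -1.4 3.169
v 1.817 -1.234 3.11
v 2.092 -1.021 2.903
v 2.222 -0.802 2.588
v 2.182 -0.622 2.228
v 1.98 -0.514 1.894
f 2 4 1
f 5 2 1
f 1 4 3
f 3 5 1
f 2 8 4
f 6 2 5
f 6 8 2
f 4 8 3
f 7 5 3
f 3 8 7
f 7 6 5
f 8 6 7
f 9 20 14
f 9 14 10
f 9 10 16
f 9 16 19
f 9 19 20
f 10 14 18
f 14 20 13
f 20 19 11
f 19 16 15
f 16 10 17
f 12 18 13
f 12 13 11
f 12 11 15
f 12 15 17
f 12 17 18
f 13 18 14
f 11 13 20
f 15 11 19
f 17 15 16
f 18 17 10
f 22 21 24
f 22 24 23
f 24 21 25
f 24 25 23
f 25 21 26
f 25 26 23
f 26 21 27
f 26 27 23
f 27 21 28
f 27 28 23
f 28 21 29
f 28 29 23
f 29 21 30
f 29 30 23
f 30 21 31
f 30 31 23
f 31 21 32
f 31 32 23
f 32 21 33
f 32 33 23
f 33 21 34
f 33 34 23
f 34 21 35
f 34 35 23
f 35 21 36
f 35 36 23
f 36 21 22
f 36 22 23



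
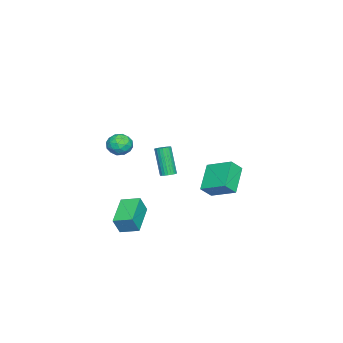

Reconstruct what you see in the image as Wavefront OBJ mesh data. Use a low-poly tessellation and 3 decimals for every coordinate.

v 2.38 -2.538 1.428
v 2.879 -1.958 1.725
v 2.681 -3.322 2.455
v 3.18 -2.742 2.752
v 2.368 -2.624 2.752
v 2.182 -2.139 2.117
v 3.378 -3.141 2.063
v 3.192 -2.656 1.428
v 3.496 -2.331 2.117
v 2.872 -2.012 2.543
v 2.688 -3.268 1.637
v 2.064 -2.949 2.063
v 2.604 -2.179 1.486
v 2.956 -3.101 2.694
v 2.479 -3.031 2.694
v 2.773 -2.691 2.868
v 2.194 -2.286 1.717
v 2.487 -1.945 1.891
v 2.187 -2.336 2.495
v 3.073 -3.335 2.289
v 3.366 -2.994 2.463
v 2.787 -2.589 1.312
v 3.081 -2.249 1.486
v 3.373 -2.944 1.685
v 3.259 -2.057 1.891
v 3.435 -2.518 2.495
v 3.552 -2.752 2.09
v 3.443 -2.468 1.717
v 2.892 -1.87 2.141
v 3.069 -2.331 2.745
v 2.592 -2.261 2.745
v 2.483 -1.976 2.372
v 3.254 -2.089 2.372
v 2.491 -2.949 1.435
v 2.668 -3.41 2.039
v 3.077 -3.304 1.808
v 2.968 -3.019 1.435
v 2.125 -2.762 1.685
v 2.301 -3.223 2.289
v 2.117 -2.812 2.463
v 2.008 -2.528 2.09
v 2.306 -3.191 1.808
v -3.551 -2.057 -3.292
v -3.063 -2.092 -3.15
v -3.661 -2.679 -1.246
v -4.149 -2.643 -1.388
v -3.103 -1.903 -3.104
v -3.701 -2.49 -1.2
v -3.211 -1.737 -3.087
v -3.809 -2.323 -1.183
v -3.371 -1.62 -3.101
v -3.969 -2.206 -1.197
v -3.558 -1.569 -3.144
v -4.156 -2.155 -1.24
v -3.745 -1.592 -3.21
v -4.343 -2.179 -1.306
v -3.902 -1.686 -3.288
v -4.5 -2.273 -1.384
v -4.005 -1.837 -3.367
v -4.603 -2.424 -1.463
v -4.039 -2.021 -3.434
v -4.637 -2.608 -1.53
v -3.999 -2.21 -3.48
v -4.597 -2.797 -1.576
v -3.891 -2.377 -3.497
v -4.489 -2.963 -1.593
v -3.731 -2.494 -3.483
v -4.329 -3.08 -1.579
v -3.544 -2.545 -3.44
v -4.142 -3.131 -1.536
v -3.357 -2.521 -3.374
v -3.955 -3.108 -1.47
v -3.2 -2.427 -3.296
v -3.798 -3.014 -1.392
v -3.097 -2.276 -3.217
v -3.695 -2.863 -1.313
v -3.173 1.192 -2.284
v -2.581 0.714 -1.531
v -2.799 2.823 -1.543
v -2.207 2.346 -0.79
v -1.533 1.354 -3.47
v -0.941 0.877 -2.717
v -1.159 2.986 -2.729
v -0.567 2.508 -1.976
v 2.645 -2.234 -3.257
v 3.045 -2.493 -2.199
v 2.585 -1.085 -2.953
v 2.985 -1.344 -1.895
v 4.595 -1.956 -3.925
v 4.995 -2.215 -2.867
v 4.535 -0.807 -3.621
v 4.935 -1.066 -2.563
f 1 38 17
f 38 12 41
f 17 41 6
f 38 41 17
f 1 17 13
f 17 6 18
f 13 18 2
f 17 18 13
f 1 13 22
f 13 2 23
f 22 23 8
f 13 23 22
f 1 22 34
f 22 8 37
f 34 37 11
f 22 37 34
f 1 34 38
f 34 11 42
f 38 42 12
f 34 42 38
f 2 18 29
f 18 6 32
f 29 32 10
f 18 32 29
f 6 41 19
f 41 12 40
f 19 40 5
f 41 40 19
f 12 42 39
f 42 11 35
f 39 35 3
f 42 35 39
f 11 37 36
f 37 8 24
f 36 24 7
f 37 24 36
f 8 23 28
f 23 2 25
f 28 25 9
f 23 25 28
f 4 30 16
f 30 10 31
f 16 31 5
f 30 31 16
f 4 16 14
f 16 5 15
f 14 15 3
f 16 15 14
f 4 14 21
f 14 3 20
f 21 20 7
f 14 20 21
f 4 21 26
f 21 7 27
f 26 27 9
f 21 27 26
f 4 26 30
f 26 9 33
f 30 33 10
f 26 33 30
f 5 31 19
f 31 10 32
f 19 32 6
f 31 32 19
f 3 15 39
f 15 5 40
f 39 40 12
f 15 40 39
f 7 20 36
f 20 3 35
f 36 35 11
f 20 35 36
f 9 27 28
f 27 7 24
f 28 24 8
f 27 24 28
f 10 33 29
f 33 9 25
f 29 25 2
f 33 25 29
f 44 43 47
f 44 47 45
f 45 47 48
f 45 48 46
f 47 43 49
f 47 49 48
f 48 49 50
f 48 50 46
f 49 43 51
f 49 51 50
f 50 51 52
f 50 52 46
f 51 43 53
f 51 53 52
f 52 53 54
f 52 54 46
f 53 43 55
f 53 55 54
f 54 55 56
f 54 56 46
f 55 43 57
f 55 57 56
f 56 57 58
f 56 58 46
f 57 43 59
f 57 59 58
f 58 59 60
f 58 60 46
f 59 43 61
f 59 61 60
f 60 61 62
f 60 62 46
f 61 43 63
f 61 63 62
f 62 63 64
f 62 64 46
f 63 43 65
f 63 65 64
f 64 65 66
f 64 66 46
f 65 43 67
f 65 67 66
f 66 67 68
f 66 68 46
f 67 43 69
f 67 69 68
f 68 69 70
f 68 70 46
f 69 43 71
f 69 71 70
f 70 71 72
f 70 72 46
f 71 43 73
f 71 73 72
f 72 73 74
f 72 74 46
f 73 43 75
f 73 75 74
f 74 75 76
f 74 76 46
f 75 43 44
f 75 44 76
f 76 44 45
f 76 45 46
f 78 80 77
f 81 78 77
f 77 80 79
f 79 81 77
f 78 84 80
f 82 78 81
f 82 84 78
f 80 84 79
f 83 81 79
f 79 84 83
f 83 82 81
f 84 82 83
f 86 88 85
f 89 86 85
f 85 88 87
f 87 89 85
f 86 92 88
f 90 86 89
f 90 92 86
f 88 92 87
f 91 89 87
f 87 92 91
f 91 90 89
f 92 90 91



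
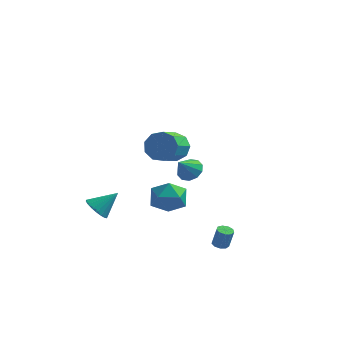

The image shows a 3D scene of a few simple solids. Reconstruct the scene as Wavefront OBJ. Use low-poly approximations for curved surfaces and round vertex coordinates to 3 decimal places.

v 1.029 -2.914 -0.041
v 1.757 -3.918 -0.054
v -0.317 -3.902 1.074
v 0.411 -4.906 1.061
v 0.761 -3.895 1.689
v 1.592 -3.284 1
v -0.152 -4.536 0.02
v 0.679 -3.925 -0.669
v 1.027 -4.921 -0.016
v 1.591 -4.525 1.016
v -0.151 -3.295 0.004
v 0.413 -2.899 1.036
v -0.193 -0.005 2.395
v 0.184 -0.521 1.537
v -0.03 -2.291 2.507
v -0.407 -1.775 3.365
v 0.735 -0.343 1.984
v 0.521 -2.113 2.954
v 0.853 -0.006 2.623
v 0.638 -1.777 3.593
v 0.481 0.331 3.156
v 0.266 -1.44 4.126
v -0.207 0.511 3.333
v -0.421 -1.26 4.303
v -0.887 0.449 3.071
v -1.102 -1.321 4.041
v -1.243 0.176 2.492
v -1.457 -1.595 3.462
v -1.107 -0.182 1.869
v -1.322 -1.953 2.839
v -0.544 -0.457 1.491
v -0.758 -2.228 2.461
v 3.83 -3.924 -2.864
v 4.187 -3.556 -2.954
v 4.467 -3.529 -1.725
v 4.11 -3.896 -1.636
v 3.872 -3.406 -2.885
v 4.152 -3.379 -1.657
v 3.537 -3.498 -2.807
v 3.817 -3.47 -1.579
v 3.34 -3.789 -2.755
v 3.62 -3.762 -1.527
v 3.371 -4.143 -2.755
v 3.652 -4.116 -1.526
v 3.618 -4.395 -2.805
v 3.898 -4.368 -1.577
v 3.963 -4.426 -2.883
v 4.243 -4.399 -1.655
v 4.247 -4.222 -2.953
v 4.527 -4.195 -1.724
v 4.335 -3.878 -2.98
v 4.615 -3.851 -1.752
v -0.436 4.294 -2.093
v 0.314 4.497 -1.619
v -0.904 3.346 -0.947
v -0.086 4.866 -1.478
v -0.62 5.016 -1.572
v -1.083 4.891 -1.865
v -1.299 4.538 -2.245
v -1.185 4.091 -2.568
v -0.785 3.722 -2.709
v -0.252 3.571 -2.615
v 0.212 3.697 -2.322
v 0.428 4.05 -1.942
v -3.985 -3.028 -1.89
v -3.652 -2.505 -2.556
v -2.895 -2.272 -0.75
v -3.958 -2.283 -2.411
v -4.269 -2.208 -2.163
v -4.524 -2.296 -1.861
v -4.673 -2.529 -1.564
v -4.685 -2.861 -1.332
v -4.558 -3.226 -1.211
v -4.318 -3.552 -1.224
v -4.013 -3.774 -1.369
v -3.701 -3.849 -1.617
v -3.446 -3.761 -1.919
v -3.298 -3.528 -2.216
v -3.286 -3.196 -2.448
v -3.413 -2.831 -2.569
f 1 12 6
f 1 6 2
f 1 2 8
f 1 8 11
f 1 11 12
f 2 6 10
f 6 12 5
f 12 11 3
f 11 8 7
f 8 2 9
f 4 10 5
f 4 5 3
f 4 3 7
f 4 7 9
f 4 9 10
f 5 10 6
f 3 5 12
f 7 3 11
f 9 7 8
f 10 9 2
f 14 13 17
f 14 17 15
f 15 17 18
f 15 18 16
f 17 13 19
f 17 19 18
f 18 19 20
f 18 20 16
f 19 13 21
f 19 21 20
f 20 21 22
f 20 22 16
f 21 13 23
f 21 23 22
f 22 23 24
f 22 24 16
f 23 13 25
f 23 25 24
f 24 25 26
f 24 26 16
f 25 13 27
f 25 27 26
f 26 27 28
f 26 28 16
f 27 13 29
f 27 29 28
f 28 29 30
f 28 30 16
f 29 13 31
f 29 31 30
f 30 31 32
f 30 32 16
f 31 13 14
f 31 14 32
f 32 14 15
f 32 15 16
f 34 33 37
f 34 37 35
f 35 37 38
f 35 38 36
f 37 33 39
f 37 39 38
f 38 39 40
f 38 40 36
f 39 33 41
f 39 41 40
f 40 41 42
f 40 42 36
f 41 33 43
f 41 43 42
f 42 43 44
f 42 44 36
f 43 33 45
f 43 45 44
f 44 45 46
f 44 46 36
f 45 33 47
f 45 47 46
f 46 47 48
f 46 48 36
f 47 33 49
f 47 49 48
f 48 49 50
f 48 50 36
f 49 33 51
f 49 51 50
f 50 51 52
f 50 52 36
f 51 33 34
f 51 34 52
f 52 34 35
f 52 35 36
f 54 53 56
f 54 56 55
f 56 53 57
f 56 57 55
f 57 53 58
f 57 58 55
f 58 53 59
f 58 59 55
f 59 53 60
f 59 60 55
f 60 53 61
f 60 61 55
f 61 53 62
f 61 62 55
f 62 53 63
f 62 63 55
f 63 53 64
f 63 64 55
f 64 53 54
f 64 54 55
f 66 65 68
f 66 68 67
f 68 65 69
f 68 69 67
f 69 65 70
f 69 70 67
f 70 65 71
f 70 71 67
f 71 65 72
f 71 72 67
f 72 65 73
f 72 73 67
f 73 65 74
f 73 74 67
f 74 65 75
f 74 75 67
f 75 65 76
f 75 76 67
f 76 65 77
f 76 77 67
f 77 65 78
f 77 78 67
f 78 65 79
f 78 79 67
f 79 65 80
f 79 80 67
f 80 65 66
f 80 66 67



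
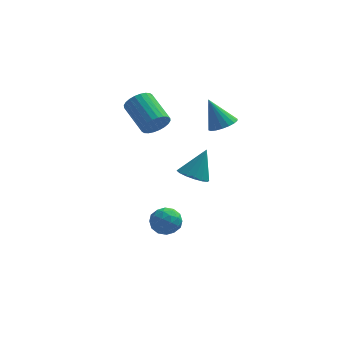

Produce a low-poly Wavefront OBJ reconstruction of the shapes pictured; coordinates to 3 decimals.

v 2.401 -3.894 1.283
v 3.06 -3.46 0.829
v 3.059 -3.226 2.877
v 2.703 -3.154 0.848
v 2.265 -3.045 0.984
v 1.863 -3.164 1.199
v 1.606 -3.479 1.437
v 1.561 -3.905 1.634
v 1.742 -4.327 1.736
v 2.099 -4.634 1.717
v 2.537 -4.742 1.582
v 2.938 -4.623 1.366
v 3.196 -4.309 1.128
v 3.24 -3.883 0.931
v 3.637 1.067 2.192
v 4.408 0.99 2.588
v 2.803 1.453 3.888
v 4.395 1.366 2.496
v 4.232 1.683 2.344
v 3.952 1.878 2.162
v 3.609 1.912 1.985
v 3.271 1.778 1.85
v 3.006 1.504 1.782
v 2.866 1.143 1.795
v 2.879 0.768 1.887
v 3.042 0.451 2.039
v 3.323 0.256 2.221
v 3.666 0.222 2.398
v 4.003 0.355 2.533
v 4.268 0.63 2.601
v -0.096 2.136 1.316
v 0.316 2.749 0.802
v -0.832 4.298 1.731
v -1.244 3.684 2.244
v 0.041 2.665 0.601
v -1.107 4.214 1.53
v -0.255 2.501 0.509
v -1.403 4.05 1.438
v -0.528 2.281 0.539
v -1.675 3.83 1.468
v -0.734 2.039 0.688
v -1.882 3.588 1.617
v -0.843 1.812 0.932
v -1.991 3.361 1.861
v -0.839 1.634 1.235
v -1.987 3.182 2.164
v -0.721 1.532 1.55
v -1.869 3.081 2.479
v -0.508 1.522 1.829
v -1.656 3.071 2.758
v -0.233 1.606 2.03
v -1.381 3.155 2.959
v 0.063 1.77 2.122
v -1.085 3.319 3.051
v 0.335 1.99 2.092
v -0.812 3.539 3.021
v 0.542 2.232 1.943
v -0.606 3.781 2.872
v 0.651 2.459 1.699
v -0.497 4.008 2.628
v 0.647 2.638 1.396
v -0.501 4.186 2.325
v 0.529 2.739 1.081
v -0.619 4.288 2.01
v 0.496 -1.138 -4.754
v 1.284 -0.86 -4.286
v 0.256 -2.24 -3.694
v 1.044 -1.962 -3.226
v 0.273 -1.396 -3.244
v 0.421 -0.714 -3.899
v 1.119 -2.386 -4.081
v 1.267 -1.704 -4.736
v 1.669 -1.631 -3.871
v 1.146 -1.02 -3.353
v 0.394 -2.08 -4.627
v -0.129 -1.469 -4.109
v 0.911 -0.902 -4.613
v 0.629 -2.198 -3.367
v 0.176 -1.865 -3.377
v 0.639 -1.702 -3.102
v 0.404 -0.816 -4.385
v 0.867 -0.653 -4.111
v 0.273 -0.968 -3.498
v 0.673 -2.447 -3.869
v 1.136 -2.284 -3.595
v 0.901 -1.398 -4.878
v 1.364 -1.235 -4.603
v 1.267 -2.132 -4.482
v 1.6 -1.192 -4.094
v 1.459 -1.84 -3.471
v 1.503 -2.089 -3.974
v 1.59 -1.688 -4.359
v 1.293 -0.833 -3.79
v 1.152 -1.481 -3.167
v 0.699 -1.148 -3.177
v 0.786 -0.747 -3.562
v 1.519 -1.286 -3.546
v 0.388 -1.619 -4.813
v 0.247 -2.267 -4.19
v 0.754 -2.353 -4.418
v 0.841 -1.952 -4.803
v 0.081 -1.26 -4.509
v -0.06 -1.908 -3.886
v -0.05 -1.412 -3.621
v 0.037 -1.011 -4.006
v 0.021 -1.814 -4.434
f 2 1 4
f 2 4 3
f 4 1 5
f 4 5 3
f 5 1 6
f 5 6 3
f 6 1 7
f 6 7 3
f 7 1 8
f 7 8 3
f 8 1 9
f 8 9 3
f 9 1 10
f 9 10 3
f 10 1 11
f 10 11 3
f 11 1 12
f 11 12 3
f 12 1 13
f 12 13 3
f 13 1 14
f 13 14 3
f 14 1 2
f 14 2 3
f 16 15 18
f 16 18 17
f 18 15 19
f 18 19 17
f 19 15 20
f 19 20 17
f 20 15 21
f 20 21 17
f 21 15 22
f 21 22 17
f 22 15 23
f 22 23 17
f 23 15 24
f 23 24 17
f 24 15 25
f 24 25 17
f 25 15 26
f 25 26 17
f 26 15 27
f 26 27 17
f 27 15 28
f 27 28 17
f 28 15 29
f 28 29 17
f 29 15 30
f 29 30 17
f 30 15 16
f 30 16 17
f 32 31 35
f 32 35 33
f 33 35 36
f 33 36 34
f 35 31 37
f 35 37 36
f 36 37 38
f 36 38 34
f 37 31 39
f 37 39 38
f 38 39 40
f 38 40 34
f 39 31 41
f 39 41 40
f 40 41 42
f 40 42 34
f 41 31 43
f 41 43 42
f 42 43 44
f 42 44 34
f 43 31 45
f 43 45 44
f 44 45 46
f 44 46 34
f 45 31 47
f 45 47 46
f 46 47 48
f 46 48 34
f 47 31 49
f 47 49 48
f 48 49 50
f 48 50 34
f 49 31 51
f 49 51 50
f 50 51 52
f 50 52 34
f 51 31 53
f 51 53 52
f 52 53 54
f 52 54 34
f 53 31 55
f 53 55 54
f 54 55 56
f 54 56 34
f 55 31 57
f 55 57 56
f 56 57 58
f 56 58 34
f 57 31 59
f 57 59 58
f 58 59 60
f 58 60 34
f 59 31 61
f 59 61 60
f 60 61 62
f 60 62 34
f 61 31 63
f 61 63 62
f 62 63 64
f 62 64 34
f 63 31 32
f 63 32 64
f 64 32 33
f 64 33 34
f 65 102 81
f 102 76 105
f 81 105 70
f 102 105 81
f 65 81 77
f 81 70 82
f 77 82 66
f 81 82 77
f 65 77 86
f 77 66 87
f 86 87 72
f 77 87 86
f 65 86 98
f 86 72 101
f 98 101 75
f 86 101 98
f 65 98 102
f 98 75 106
f 102 106 76
f 98 106 102
f 66 82 93
f 82 70 96
f 93 96 74
f 82 96 93
f 70 105 83
f 105 76 104
f 83 104 69
f 105 104 83
f 76 106 103
f 106 75 99
f 103 99 67
f 106 99 103
f 75 101 100
f 101 72 88
f 100 88 71
f 101 88 100
f 72 87 92
f 87 66 89
f 92 89 73
f 87 89 92
f 68 94 80
f 94 74 95
f 80 95 69
f 94 95 80
f 68 80 78
f 80 69 79
f 78 79 67
f 80 79 78
f 68 78 85
f 78 67 84
f 85 84 71
f 78 84 85
f 68 85 90
f 85 71 91
f 90 91 73
f 85 91 90
f 68 90 94
f 90 73 97
f 94 97 74
f 90 97 94
f 69 95 83
f 95 74 96
f 83 96 70
f 95 96 83
f 67 79 103
f 79 69 104
f 103 104 76
f 79 104 103
f 71 84 100
f 84 67 99
f 100 99 75
f 84 99 100
f 73 91 92
f 91 71 88
f 92 88 72
f 91 88 92
f 74 97 93
f 97 73 89
f 93 89 66
f 97 89 93



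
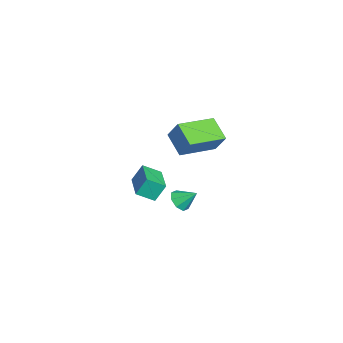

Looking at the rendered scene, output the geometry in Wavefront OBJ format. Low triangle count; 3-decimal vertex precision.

v 2.832 -1.112 1.007
v 3.435 -1.255 0.993
v 3.028 -0.348 1.653
v 3.315 -0.942 0.658
v 2.912 -0.728 0.527
v 2.462 -0.739 0.678
v 2.229 -0.969 1.021
v 2.349 -1.283 1.356
v 2.752 -1.497 1.487
v 3.202 -1.485 1.336
v -4.054 -3.692 -2.22
v -4.226 -3.166 -1.281
v -4.162 -2.772 -2.755
v -4.334 -2.246 -1.816
v -2.286 -3.394 -2.064
v -2.458 -2.868 -1.125
v -2.394 -2.474 -2.599
v -2.566 -1.948 -1.66
v 0.65 -1.741 3.962
v 1.105 -1.265 4.954
v -0.467 -0.15 3.712
v -0.012 0.325 4.704
v 1.632 -1.165 3.236
v 2.087 -0.69 4.228
v 0.515 0.425 2.986
v 0.97 0.901 3.978
f 2 1 4
f 2 4 3
f 4 1 5
f 4 5 3
f 5 1 6
f 5 6 3
f 6 1 7
f 6 7 3
f 7 1 8
f 7 8 3
f 8 1 9
f 8 9 3
f 9 1 10
f 9 10 3
f 10 1 2
f 10 2 3
f 12 14 11
f 15 12 11
f 11 14 13
f 13 15 11
f 12 18 14
f 16 12 15
f 16 18 12
f 14 18 13
f 17 15 13
f 13 18 17
f 17 16 15
f 18 16 17
f 20 22 19
f 23 20 19
f 19 22 21
f 21 23 19
f 20 26 22
f 24 20 23
f 24 26 20
f 22 26 21
f 25 23 21
f 21 26 25
f 25 24 23
f 26 24 25



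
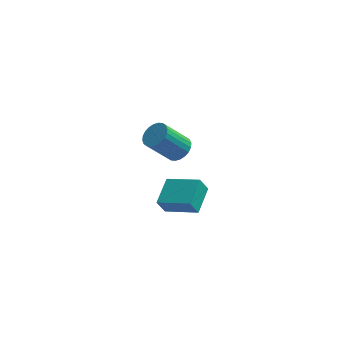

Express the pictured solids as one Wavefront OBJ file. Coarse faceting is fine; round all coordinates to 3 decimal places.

v 1.24 -1.95 2.447
v 1.622 -1.368 2.934
v 0.381 -1.867 4.501
v -0 -2.45 4.013
v 1.378 -1.189 2.798
v 0.137 -1.688 4.365
v 1.113 -1.126 2.609
v -0.127 -1.625 4.176
v 0.868 -1.188 2.395
v -0.373 -1.688 3.961
v 0.679 -1.366 2.188
v -0.562 -1.866 3.755
v 0.576 -1.634 2.021
v -0.665 -2.133 3.588
v 0.574 -1.949 1.919
v -0.667 -2.449 3.486
v 0.673 -2.265 1.897
v -0.567 -2.764 3.464
v 0.859 -2.533 1.959
v -0.382 -3.032 3.526
v 1.103 -2.712 2.095
v -0.138 -3.211 3.662
v 1.367 -2.775 2.284
v 0.127 -3.274 3.851
v 1.613 -2.712 2.499
v 0.372 -3.212 4.065
v 1.802 -2.534 2.705
v 0.561 -3.034 4.272
v 1.905 -2.267 2.872
v 0.664 -2.766 4.439
v 1.907 -1.951 2.974
v 0.666 -2.451 4.541
v 1.807 -1.636 2.996
v 0.567 -2.135 4.563
v 0.357 -0.348 -4.601
v -0.091 -0.575 -3.622
v 0.794 1.369 -4.003
v 0.347 1.142 -3.024
v 2.273 -1.082 -3.896
v 1.826 -1.309 -2.917
v 2.711 0.635 -3.298
v 2.263 0.408 -2.319
f 2 1 5
f 2 5 3
f 3 5 6
f 3 6 4
f 5 1 7
f 5 7 6
f 6 7 8
f 6 8 4
f 7 1 9
f 7 9 8
f 8 9 10
f 8 10 4
f 9 1 11
f 9 11 10
f 10 11 12
f 10 12 4
f 11 1 13
f 11 13 12
f 12 13 14
f 12 14 4
f 13 1 15
f 13 15 14
f 14 15 16
f 14 16 4
f 15 1 17
f 15 17 16
f 16 17 18
f 16 18 4
f 17 1 19
f 17 19 18
f 18 19 20
f 18 20 4
f 19 1 21
f 19 21 20
f 20 21 22
f 20 22 4
f 21 1 23
f 21 23 22
f 22 23 24
f 22 24 4
f 23 1 25
f 23 25 24
f 24 25 26
f 24 26 4
f 25 1 27
f 25 27 26
f 26 27 28
f 26 28 4
f 27 1 29
f 27 29 28
f 28 29 30
f 28 30 4
f 29 1 31
f 29 31 30
f 30 31 32
f 30 32 4
f 31 1 33
f 31 33 32
f 32 33 34
f 32 34 4
f 33 1 2
f 33 2 34
f 34 2 3
f 34 3 4
f 36 38 35
f 39 36 35
f 35 38 37
f 37 39 35
f 36 42 38
f 40 36 39
f 40 42 36
f 38 42 37
f 41 39 37
f 37 42 41
f 41 40 39
f 42 40 41



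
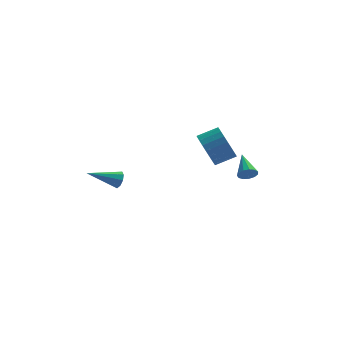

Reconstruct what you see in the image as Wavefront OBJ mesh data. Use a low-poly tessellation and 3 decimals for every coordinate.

v 3.559 2.747 -0.263
v 3.945 3.004 -0.629
v 3.261 4.173 0.423
v 3.649 3.015 -0.781
v 3.325 2.942 -0.769
v 3.076 2.806 -0.596
v 2.979 2.652 -0.318
v 3.067 2.528 -0.022
v 3.311 2.474 0.197
v 3.634 2.506 0.27
v 3.933 2.615 0.174
v 4.113 2.766 -0.061
v 4.118 2.911 -0.36
v -3.08 -3.575 3.223
v -2.832 -3.706 3.685
v -4.66 -3.985 3.957
v -2.923 -3.348 3.687
v -3.088 -3.097 3.472
v -3.249 -3.069 3.141
v -3.331 -3.279 2.848
v -3.295 -3.627 2.73
v -3.159 -3.951 2.843
v -2.985 -4.1 3.134
v -2.856 -4.003 3.466
v 1.28 0.016 3.249
v 1.766 -0.44 2.425
v 2.886 -0.153 2.926
v 2.4 0.304 3.751
v 1.726 -0.051 2.29
v 2.846 0.236 2.791
v 1.619 0.349 2.302
v 2.739 0.636 2.803
v 1.46 0.697 2.457
v 2.58 0.984 2.958
v 1.274 0.942 2.733
v 2.393 1.229 3.234
v 1.088 1.046 3.088
v 2.208 1.333 3.589
v 0.932 0.994 3.467
v 2.052 1.281 3.968
v 0.829 0.792 3.814
v 1.949 1.079 4.315
v 0.794 0.473 4.074
v 1.914 0.76 4.575
v 0.834 0.084 4.209
v 1.954 0.371 4.71
v 0.941 -0.316 4.197
v 2.061 -0.029 4.698
v 1.1 -0.664 4.042
v 2.22 -0.377 4.543
v 1.287 -0.909 3.766
v 2.406 -0.622 4.267
v 1.472 -1.013 3.411
v 2.592 -0.726 3.912
v 1.628 -0.961 3.032
v 2.748 -0.674 3.533
v 1.731 -0.759 2.685
v 2.851 -0.472 3.186
f 2 1 4
f 2 4 3
f 4 1 5
f 4 5 3
f 5 1 6
f 5 6 3
f 6 1 7
f 6 7 3
f 7 1 8
f 7 8 3
f 8 1 9
f 8 9 3
f 9 1 10
f 9 10 3
f 10 1 11
f 10 11 3
f 11 1 12
f 11 12 3
f 12 1 13
f 12 13 3
f 13 1 2
f 13 2 3
f 15 14 17
f 15 17 16
f 17 14 18
f 17 18 16
f 18 14 19
f 18 19 16
f 19 14 20
f 19 20 16
f 20 14 21
f 20 21 16
f 21 14 22
f 21 22 16
f 22 14 23
f 22 23 16
f 23 14 24
f 23 24 16
f 24 14 15
f 24 15 16
f 26 25 29
f 26 29 27
f 27 29 30
f 27 30 28
f 29 25 31
f 29 31 30
f 30 31 32
f 30 32 28
f 31 25 33
f 31 33 32
f 32 33 34
f 32 34 28
f 33 25 35
f 33 35 34
f 34 35 36
f 34 36 28
f 35 25 37
f 35 37 36
f 36 37 38
f 36 38 28
f 37 25 39
f 37 39 38
f 38 39 40
f 38 40 28
f 39 25 41
f 39 41 40
f 40 41 42
f 40 42 28
f 41 25 43
f 41 43 42
f 42 43 44
f 42 44 28
f 43 25 45
f 43 45 44
f 44 45 46
f 44 46 28
f 45 25 47
f 45 47 46
f 46 47 48
f 46 48 28
f 47 25 49
f 47 49 48
f 48 49 50
f 48 50 28
f 49 25 51
f 49 51 50
f 50 51 52
f 50 52 28
f 51 25 53
f 51 53 52
f 52 53 54
f 52 54 28
f 53 25 55
f 53 55 54
f 54 55 56
f 54 56 28
f 55 25 57
f 55 57 56
f 56 57 58
f 56 58 28
f 57 25 26
f 57 26 58
f 58 26 27
f 58 27 28



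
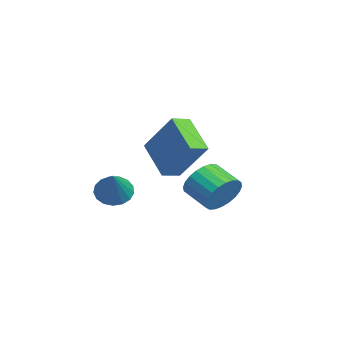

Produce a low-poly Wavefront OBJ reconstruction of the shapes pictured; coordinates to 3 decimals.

v 1.775 -2.228 -1.208
v 0.4 -2.594 -0.224
v 1.45 -1.51 -1.395
v 0.075 -1.876 -0.411
v 2.685 -1.404 0.371
v 1.31 -1.77 1.355
v 2.36 -0.686 0.184
v 0.985 -1.052 1.168
v -1.856 0.896 -3.872
v -1.303 0.554 -3.221
v -2.312 -0.079 -2.698
v -2.864 0.264 -3.348
v -1.414 0.858 -3.066
v -2.422 0.226 -2.543
v -1.592 1.168 -3.033
v -2.6 0.536 -2.51
v -1.81 1.437 -3.129
v -2.818 0.805 -2.606
v -2.035 1.623 -3.337
v -3.043 0.991 -2.814
v -2.232 1.699 -3.627
v -3.241 1.067 -3.104
v -2.373 1.653 -3.954
v -3.381 1.02 -3.431
v -2.435 1.491 -4.268
v -3.443 0.859 -3.745
v -2.408 1.239 -4.522
v -3.417 0.606 -3.999
v -2.298 0.934 -4.677
v -3.306 0.302 -4.154
v -2.12 0.624 -4.71
v -3.128 -0.008 -4.187
v -1.902 0.355 -4.614
v -2.91 -0.277 -4.091
v -1.677 0.169 -4.406
v -2.685 -0.463 -3.883
v -1.479 0.093 -4.116
v -2.488 -0.539 -3.593
v -1.339 0.14 -3.789
v -2.347 -0.493 -3.266
v -1.277 0.301 -3.475
v -2.285 -0.331 -2.952
v -0.949 -3.474 -2.931
v -0.45 -3.596 -3.477
v 0.409 -3.746 -1.629
v -0.432 -3.242 -3.422
v -0.532 -2.941 -3.254
v -0.728 -2.762 -3.012
v -0.975 -2.746 -2.752
v -1.215 -2.897 -2.532
v -1.395 -3.18 -2.404
v -1.472 -3.531 -2.396
v -1.43 -3.868 -2.511
v -1.277 -4.115 -2.722
v -1.049 -4.216 -2.981
v -0.798 -4.146 -3.228
v -0.582 -3.923 -3.407
f 2 4 1
f 5 2 1
f 1 4 3
f 3 5 1
f 2 8 4
f 6 2 5
f 6 8 2
f 4 8 3
f 7 5 3
f 3 8 7
f 7 6 5
f 8 6 7
f 10 9 13
f 10 13 11
f 11 13 14
f 11 14 12
f 13 9 15
f 13 15 14
f 14 15 16
f 14 16 12
f 15 9 17
f 15 17 16
f 16 17 18
f 16 18 12
f 17 9 19
f 17 19 18
f 18 19 20
f 18 20 12
f 19 9 21
f 19 21 20
f 20 21 22
f 20 22 12
f 21 9 23
f 21 23 22
f 22 23 24
f 22 24 12
f 23 9 25
f 23 25 24
f 24 25 26
f 24 26 12
f 25 9 27
f 25 27 26
f 26 27 28
f 26 28 12
f 27 9 29
f 27 29 28
f 28 29 30
f 28 30 12
f 29 9 31
f 29 31 30
f 30 31 32
f 30 32 12
f 31 9 33
f 31 33 32
f 32 33 34
f 32 34 12
f 33 9 35
f 33 35 34
f 34 35 36
f 34 36 12
f 35 9 37
f 35 37 36
f 36 37 38
f 36 38 12
f 37 9 39
f 37 39 38
f 38 39 40
f 38 40 12
f 39 9 41
f 39 41 40
f 40 41 42
f 40 42 12
f 41 9 10
f 41 10 42
f 42 10 11
f 42 11 12
f 44 43 46
f 44 46 45
f 46 43 47
f 46 47 45
f 47 43 48
f 47 48 45
f 48 43 49
f 48 49 45
f 49 43 50
f 49 50 45
f 50 43 51
f 50 51 45
f 51 43 52
f 51 52 45
f 52 43 53
f 52 53 45
f 53 43 54
f 53 54 45
f 54 43 55
f 54 55 45
f 55 43 56
f 55 56 45
f 56 43 57
f 56 57 45
f 57 43 44
f 57 44 45



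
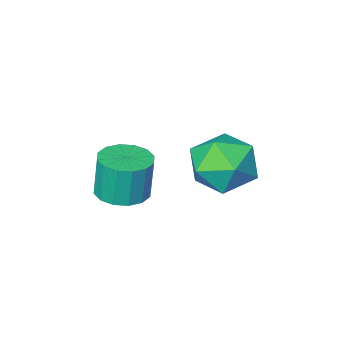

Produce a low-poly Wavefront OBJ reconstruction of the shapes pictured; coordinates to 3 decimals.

v -2.393 -3.262 -2.258
v -1.915 -2.794 -2.229
v -2.008 -2.77 -1.073
v -2.487 -3.238 -1.102
v -2.212 -2.617 -2.257
v -2.305 -2.593 -1.101
v -2.557 -2.613 -2.285
v -2.651 -2.589 -1.129
v -2.859 -2.783 -2.305
v -2.952 -2.759 -1.149
v -3.036 -3.081 -2.314
v -3.129 -3.057 -1.158
v -3.041 -3.428 -2.307
v -3.134 -3.403 -1.151
v -2.872 -3.73 -2.287
v -2.965 -3.706 -1.131
v -2.575 -3.907 -2.259
v -2.668 -3.883 -1.103
v -2.229 -3.911 -2.231
v -2.323 -3.887 -1.075
v -1.928 -3.741 -2.211
v -2.021 -3.717 -1.055
v -1.751 -3.443 -2.202
v -1.844 -3.419 -1.046
v -1.746 -3.097 -2.209
v -1.839 -3.072 -1.053
v -3.311 -0.36 -0.763
v -2.859 -0.75 -0.112
v -4.481 -1.09 -0.388
v -4.029 -1.48 0.263
v -4.217 -0.618 0.311
v -3.494 -0.167 0.079
v -3.846 -1.673 -0.579
v -3.123 -1.222 -0.811
v -3.189 -1.561 0.001
v -3.419 -0.91 0.552
v -3.921 -0.93 -1.052
v -4.151 -0.279 -0.501
f 2 1 5
f 2 5 3
f 3 5 6
f 3 6 4
f 5 1 7
f 5 7 6
f 6 7 8
f 6 8 4
f 7 1 9
f 7 9 8
f 8 9 10
f 8 10 4
f 9 1 11
f 9 11 10
f 10 11 12
f 10 12 4
f 11 1 13
f 11 13 12
f 12 13 14
f 12 14 4
f 13 1 15
f 13 15 14
f 14 15 16
f 14 16 4
f 15 1 17
f 15 17 16
f 16 17 18
f 16 18 4
f 17 1 19
f 17 19 18
f 18 19 20
f 18 20 4
f 19 1 21
f 19 21 20
f 20 21 22
f 20 22 4
f 21 1 23
f 21 23 22
f 22 23 24
f 22 24 4
f 23 1 25
f 23 25 24
f 24 25 26
f 24 26 4
f 25 1 2
f 25 2 26
f 26 2 3
f 26 3 4
f 27 38 32
f 27 32 28
f 27 28 34
f 27 34 37
f 27 37 38
f 28 32 36
f 32 38 31
f 38 37 29
f 37 34 33
f 34 28 35
f 30 36 31
f 30 31 29
f 30 29 33
f 30 33 35
f 30 35 36
f 31 36 32
f 29 31 38
f 33 29 37
f 35 33 34
f 36 35 28



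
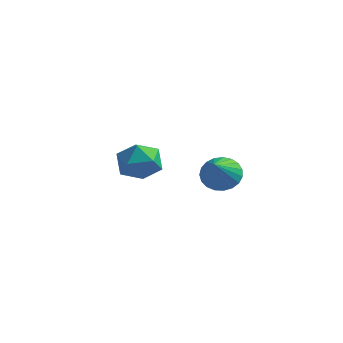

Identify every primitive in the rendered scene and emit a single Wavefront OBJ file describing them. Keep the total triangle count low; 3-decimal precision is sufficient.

v -3.394 2.697 -1.947
v -2.79 3.102 -2.939
v -2.71 0.858 -2.281
v -2.106 1.263 -3.273
v -1.742 1.606 -2.149
v -2.165 2.742 -1.942
v -3.335 1.218 -3.278
v -3.758 2.354 -3.071
v -2.753 2.188 -3.761
v -1.769 2.428 -3.064
v -3.731 1.532 -2.156
v -2.747 1.772 -1.459
v 2.923 -0.273 -0.922
v 3.834 -0.282 -1.257
v 3.417 -1.787 0.462
v 3.855 -0.006 -0.963
v 3.715 0.223 -0.662
v 3.439 0.367 -0.406
v 3.073 0.4 -0.239
v 2.681 0.317 -0.191
v 2.331 0.132 -0.269
v 2.084 -0.124 -0.46
v 1.982 -0.404 -0.73
v 2.042 -0.663 -1.034
v 2.255 -0.853 -1.319
v 2.584 -0.944 -1.535
v 2.971 -0.918 -1.645
v 3.35 -0.781 -1.63
v 3.655 -0.556 -1.492
f 1 12 6
f 1 6 2
f 1 2 8
f 1 8 11
f 1 11 12
f 2 6 10
f 6 12 5
f 12 11 3
f 11 8 7
f 8 2 9
f 4 10 5
f 4 5 3
f 4 3 7
f 4 7 9
f 4 9 10
f 5 10 6
f 3 5 12
f 7 3 11
f 9 7 8
f 10 9 2
f 14 13 16
f 14 16 15
f 16 13 17
f 16 17 15
f 17 13 18
f 17 18 15
f 18 13 19
f 18 19 15
f 19 13 20
f 19 20 15
f 20 13 21
f 20 21 15
f 21 13 22
f 21 22 15
f 22 13 23
f 22 23 15
f 23 13 24
f 23 24 15
f 24 13 25
f 24 25 15
f 25 13 26
f 25 26 15
f 26 13 27
f 26 27 15
f 27 13 28
f 27 28 15
f 28 13 29
f 28 29 15
f 29 13 14
f 29 14 15



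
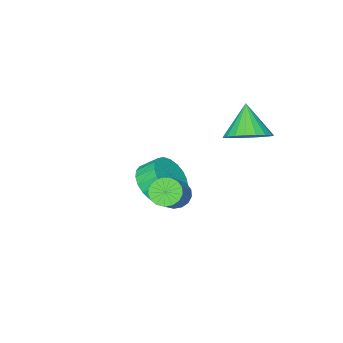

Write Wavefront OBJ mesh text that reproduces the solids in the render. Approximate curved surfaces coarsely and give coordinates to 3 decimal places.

v 3.387 -0.068 -0.876
v 3.712 0.244 -1.411
v 4.678 0.8 -0.5
v 4.353 0.488 0.036
v 3.487 0.471 -1.311
v 4.453 1.027 -0.4
v 3.239 0.574 -1.111
v 4.205 1.131 -0.2
v 3.025 0.53 -0.857
v 3.991 1.087 0.054
v 2.893 0.349 -0.607
v 3.86 0.906 0.304
v 2.875 0.073 -0.419
v 3.841 0.629 0.492
v 2.974 -0.236 -0.336
v 3.941 0.32 0.576
v 3.168 -0.507 -0.376
v 4.134 0.05 0.536
v 3.412 -0.677 -0.53
v 4.378 -0.12 0.381
v 3.65 -0.707 -0.764
v 4.616 -0.151 0.147
v 3.828 -0.592 -1.023
v 4.794 -0.035 -0.112
v 3.905 -0.356 -1.249
v 4.871 0.201 -0.338
v 3.863 -0.054 -1.389
v 4.829 0.502 -0.477
v 1.385 -3.81 -3.284
v 1.869 -2.984 -3.762
v 1.399 -2.323 -3.094
v 0.915 -3.15 -2.616
v 1.491 -3.018 -3.994
v 1.021 -2.357 -3.327
v 1.095 -3.188 -4.104
v 0.625 -2.527 -3.437
v 0.749 -3.466 -4.072
v 0.279 -2.805 -3.405
v 0.513 -3.804 -3.904
v 0.043 -3.143 -3.237
v 0.428 -4.142 -3.628
v -0.042 -3.481 -2.961
v 0.508 -4.424 -3.293
v 0.038 -3.763 -2.626
v 0.74 -4.599 -2.956
v 0.27 -3.938 -2.289
v 1.083 -4.638 -2.676
v 0.614 -3.977 -2.009
v 1.479 -4.534 -2.501
v 1.009 -3.873 -1.834
v 1.858 -4.305 -2.461
v 1.388 -3.644 -1.794
v 2.155 -3.99 -2.563
v 1.686 -3.329 -1.896
v 2.32 -3.644 -2.79
v 1.85 -2.983 -2.123
v 2.322 -3.327 -3.103
v 1.853 -2.666 -2.435
v 2.163 -3.094 -3.446
v 1.693 -2.433 -2.779
v 0.071 0.572 1.386
v 0.949 0.746 1.896
v -0.531 -0.232 2.694
v 0.716 1.09 2
v 0.371 1.344 1.998
v -0.025 1.465 1.89
v -0.405 1.432 1.695
v -0.703 1.25 1.447
v -0.867 0.951 1.187
v -0.868 0.586 0.963
v -0.708 0.219 0.811
v -0.412 -0.087 0.758
v -0.034 -0.279 0.815
v 0.363 -0.323 0.969
v 0.709 -0.213 1.196
v 0.945 0.033 1.456
v 1.03 0.372 1.703
f 2 1 5
f 2 5 3
f 3 5 6
f 3 6 4
f 5 1 7
f 5 7 6
f 6 7 8
f 6 8 4
f 7 1 9
f 7 9 8
f 8 9 10
f 8 10 4
f 9 1 11
f 9 11 10
f 10 11 12
f 10 12 4
f 11 1 13
f 11 13 12
f 12 13 14
f 12 14 4
f 13 1 15
f 13 15 14
f 14 15 16
f 14 16 4
f 15 1 17
f 15 17 16
f 16 17 18
f 16 18 4
f 17 1 19
f 17 19 18
f 18 19 20
f 18 20 4
f 19 1 21
f 19 21 20
f 20 21 22
f 20 22 4
f 21 1 23
f 21 23 22
f 22 23 24
f 22 24 4
f 23 1 25
f 23 25 24
f 24 25 26
f 24 26 4
f 25 1 27
f 25 27 26
f 26 27 28
f 26 28 4
f 27 1 2
f 27 2 28
f 28 2 3
f 28 3 4
f 30 29 33
f 30 33 31
f 31 33 34
f 31 34 32
f 33 29 35
f 33 35 34
f 34 35 36
f 34 36 32
f 35 29 37
f 35 37 36
f 36 37 38
f 36 38 32
f 37 29 39
f 37 39 38
f 38 39 40
f 38 40 32
f 39 29 41
f 39 41 40
f 40 41 42
f 40 42 32
f 41 29 43
f 41 43 42
f 42 43 44
f 42 44 32
f 43 29 45
f 43 45 44
f 44 45 46
f 44 46 32
f 45 29 47
f 45 47 46
f 46 47 48
f 46 48 32
f 47 29 49
f 47 49 48
f 48 49 50
f 48 50 32
f 49 29 51
f 49 51 50
f 50 51 52
f 50 52 32
f 51 29 53
f 51 53 52
f 52 53 54
f 52 54 32
f 53 29 55
f 53 55 54
f 54 55 56
f 54 56 32
f 55 29 57
f 55 57 56
f 56 57 58
f 56 58 32
f 57 29 59
f 57 59 58
f 58 59 60
f 58 60 32
f 59 29 30
f 59 30 60
f 60 30 31
f 60 31 32
f 62 61 64
f 62 64 63
f 64 61 65
f 64 65 63
f 65 61 66
f 65 66 63
f 66 61 67
f 66 67 63
f 67 61 68
f 67 68 63
f 68 61 69
f 68 69 63
f 69 61 70
f 69 70 63
f 70 61 71
f 70 71 63
f 71 61 72
f 71 72 63
f 72 61 73
f 72 73 63
f 73 61 74
f 73 74 63
f 74 61 75
f 74 75 63
f 75 61 76
f 75 76 63
f 76 61 77
f 76 77 63
f 77 61 62
f 77 62 63

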